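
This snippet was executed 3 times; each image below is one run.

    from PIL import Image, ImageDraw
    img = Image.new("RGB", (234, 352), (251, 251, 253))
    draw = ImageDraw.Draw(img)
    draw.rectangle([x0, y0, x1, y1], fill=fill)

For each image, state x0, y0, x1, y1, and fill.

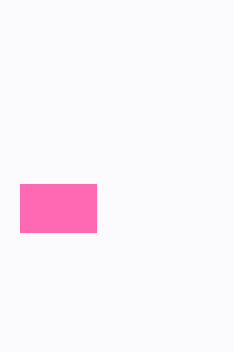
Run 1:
x0 = 20
y0 = 184
x1 = 96
y1 = 232
fill = 'hotpink'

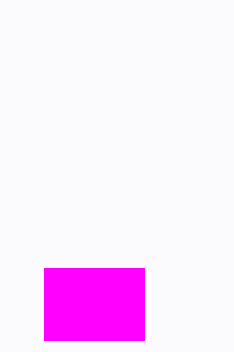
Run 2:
x0 = 44
y0 = 268
x1 = 144
y1 = 340
fill = 'magenta'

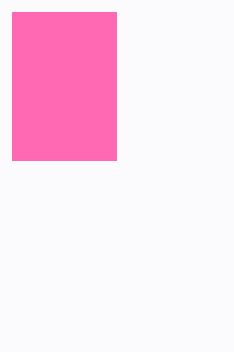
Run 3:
x0 = 12
y0 = 12
x1 = 116
y1 = 160
fill = 'hotpink'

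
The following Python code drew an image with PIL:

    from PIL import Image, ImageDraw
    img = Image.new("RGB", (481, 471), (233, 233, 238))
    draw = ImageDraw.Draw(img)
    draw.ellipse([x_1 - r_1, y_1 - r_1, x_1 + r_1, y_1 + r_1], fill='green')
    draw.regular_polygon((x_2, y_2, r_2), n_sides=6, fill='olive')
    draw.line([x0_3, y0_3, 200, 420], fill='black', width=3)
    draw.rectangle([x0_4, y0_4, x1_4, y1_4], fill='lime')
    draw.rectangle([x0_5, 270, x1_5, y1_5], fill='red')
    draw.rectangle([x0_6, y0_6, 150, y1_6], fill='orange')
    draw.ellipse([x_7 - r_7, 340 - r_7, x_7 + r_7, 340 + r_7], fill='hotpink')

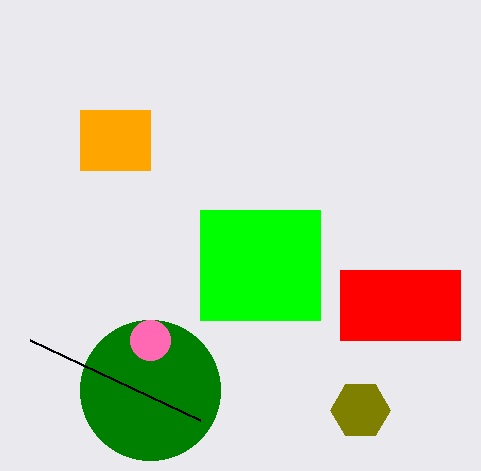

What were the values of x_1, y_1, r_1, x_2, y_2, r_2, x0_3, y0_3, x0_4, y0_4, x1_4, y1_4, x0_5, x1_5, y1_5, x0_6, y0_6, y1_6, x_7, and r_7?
x_1 = 150, y_1 = 390, r_1 = 70, x_2 = 360, y_2 = 410, r_2 = 30, x0_3 = 30, y0_3 = 340, x0_4 = 200, y0_4 = 210, x1_4 = 320, y1_4 = 320, x0_5 = 340, x1_5 = 460, y1_5 = 340, x0_6 = 80, y0_6 = 110, y1_6 = 170, x_7 = 150, r_7 = 20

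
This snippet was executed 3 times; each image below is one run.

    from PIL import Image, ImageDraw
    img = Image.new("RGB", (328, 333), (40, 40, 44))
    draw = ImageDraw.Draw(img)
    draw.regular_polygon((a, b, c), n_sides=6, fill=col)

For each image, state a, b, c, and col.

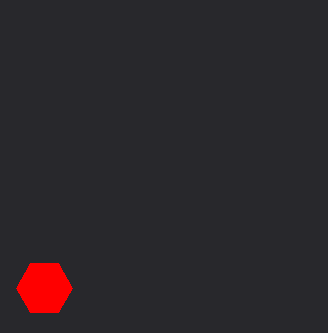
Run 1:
a = 44
b = 288
c = 28
col = 'red'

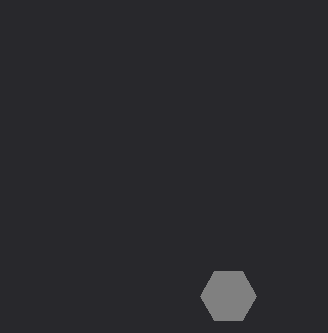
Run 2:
a = 228; b = 296; c = 28; col = 'gray'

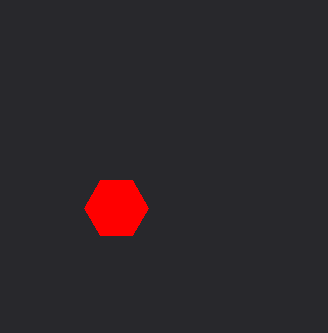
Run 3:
a = 116; b = 208; c = 32; col = 'red'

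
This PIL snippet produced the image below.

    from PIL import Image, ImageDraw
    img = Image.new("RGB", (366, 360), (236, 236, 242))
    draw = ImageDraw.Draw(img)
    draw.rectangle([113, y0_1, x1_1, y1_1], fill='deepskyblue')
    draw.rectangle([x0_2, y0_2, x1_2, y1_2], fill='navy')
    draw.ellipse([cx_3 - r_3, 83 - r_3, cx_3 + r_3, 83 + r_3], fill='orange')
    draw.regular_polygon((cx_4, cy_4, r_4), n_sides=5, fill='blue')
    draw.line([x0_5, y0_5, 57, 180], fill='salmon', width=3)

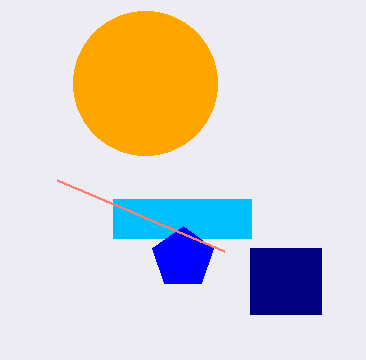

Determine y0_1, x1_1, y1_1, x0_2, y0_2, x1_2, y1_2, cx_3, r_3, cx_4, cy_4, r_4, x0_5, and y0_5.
y0_1 = 199
x1_1 = 251
y1_1 = 238
x0_2 = 250
y0_2 = 248
x1_2 = 321
y1_2 = 314
cx_3 = 145
r_3 = 72
cx_4 = 183
cy_4 = 258
r_4 = 32
x0_5 = 224
y0_5 = 251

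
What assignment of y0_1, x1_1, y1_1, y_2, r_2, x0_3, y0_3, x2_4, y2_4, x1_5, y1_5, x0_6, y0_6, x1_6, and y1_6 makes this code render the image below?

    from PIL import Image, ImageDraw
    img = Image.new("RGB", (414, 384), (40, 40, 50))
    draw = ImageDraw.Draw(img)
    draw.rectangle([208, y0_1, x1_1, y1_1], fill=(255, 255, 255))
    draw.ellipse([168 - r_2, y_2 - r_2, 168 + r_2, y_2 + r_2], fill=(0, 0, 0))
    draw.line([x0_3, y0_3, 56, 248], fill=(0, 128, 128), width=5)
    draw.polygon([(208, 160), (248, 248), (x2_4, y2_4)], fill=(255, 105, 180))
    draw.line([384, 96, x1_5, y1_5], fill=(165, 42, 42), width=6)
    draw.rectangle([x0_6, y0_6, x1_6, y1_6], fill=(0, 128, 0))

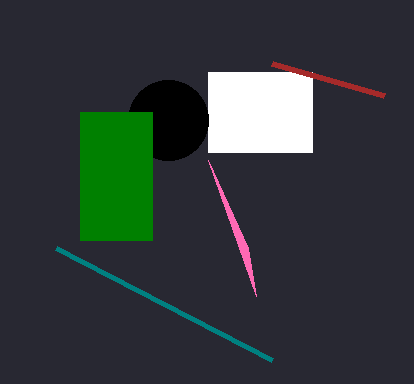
y0_1 = 72
x1_1 = 312
y1_1 = 152
y_2 = 120
r_2 = 40
x0_3 = 272
y0_3 = 360
x2_4 = 256
y2_4 = 296
x1_5 = 272
y1_5 = 64
x0_6 = 80
y0_6 = 112
x1_6 = 152
y1_6 = 240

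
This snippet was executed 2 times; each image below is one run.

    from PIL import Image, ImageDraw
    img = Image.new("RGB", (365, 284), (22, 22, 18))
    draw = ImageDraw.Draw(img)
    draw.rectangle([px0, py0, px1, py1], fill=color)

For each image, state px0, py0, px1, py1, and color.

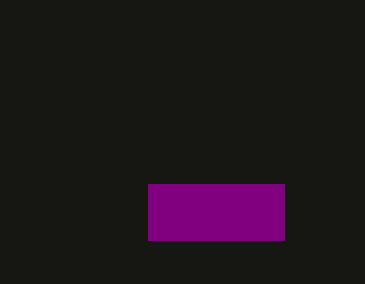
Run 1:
px0 = 148
py0 = 184
px1 = 284
py1 = 240
color = 'purple'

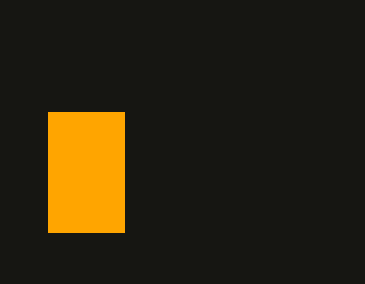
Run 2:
px0 = 48; py0 = 112; px1 = 124; py1 = 232; color = 'orange'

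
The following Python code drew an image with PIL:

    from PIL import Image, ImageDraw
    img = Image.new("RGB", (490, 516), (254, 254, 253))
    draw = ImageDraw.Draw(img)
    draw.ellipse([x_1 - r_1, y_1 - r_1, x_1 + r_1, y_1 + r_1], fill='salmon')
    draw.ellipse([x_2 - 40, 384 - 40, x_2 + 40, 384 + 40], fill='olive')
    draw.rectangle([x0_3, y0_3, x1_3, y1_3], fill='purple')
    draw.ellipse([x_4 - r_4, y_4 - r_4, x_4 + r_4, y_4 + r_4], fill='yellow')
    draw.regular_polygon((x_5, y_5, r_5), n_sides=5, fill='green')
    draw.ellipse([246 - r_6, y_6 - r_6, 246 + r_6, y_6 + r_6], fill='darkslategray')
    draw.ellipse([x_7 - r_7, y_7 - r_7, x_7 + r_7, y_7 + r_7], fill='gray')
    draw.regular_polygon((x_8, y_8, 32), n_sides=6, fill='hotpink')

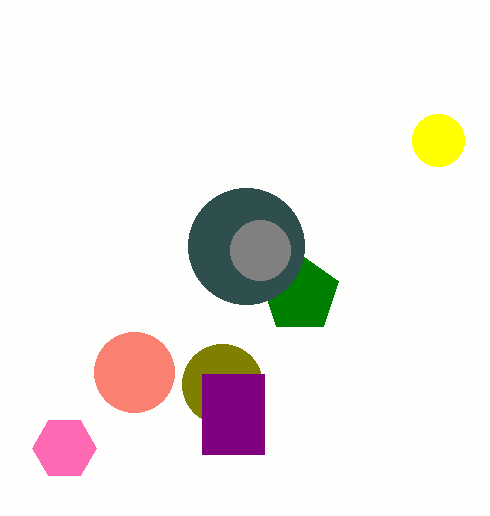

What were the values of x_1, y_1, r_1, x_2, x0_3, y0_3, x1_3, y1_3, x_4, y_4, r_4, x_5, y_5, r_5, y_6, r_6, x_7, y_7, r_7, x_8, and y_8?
x_1 = 134
y_1 = 372
r_1 = 40
x_2 = 222
x0_3 = 202
y0_3 = 374
x1_3 = 264
y1_3 = 454
x_4 = 438
y_4 = 140
r_4 = 26
x_5 = 300
y_5 = 294
r_5 = 40
y_6 = 246
r_6 = 58
x_7 = 260
y_7 = 250
r_7 = 30
x_8 = 64
y_8 = 448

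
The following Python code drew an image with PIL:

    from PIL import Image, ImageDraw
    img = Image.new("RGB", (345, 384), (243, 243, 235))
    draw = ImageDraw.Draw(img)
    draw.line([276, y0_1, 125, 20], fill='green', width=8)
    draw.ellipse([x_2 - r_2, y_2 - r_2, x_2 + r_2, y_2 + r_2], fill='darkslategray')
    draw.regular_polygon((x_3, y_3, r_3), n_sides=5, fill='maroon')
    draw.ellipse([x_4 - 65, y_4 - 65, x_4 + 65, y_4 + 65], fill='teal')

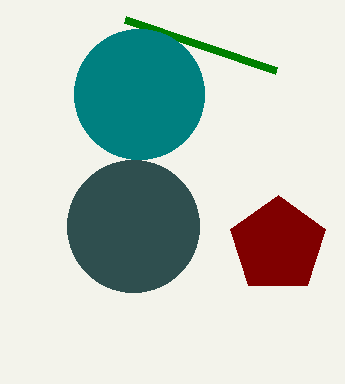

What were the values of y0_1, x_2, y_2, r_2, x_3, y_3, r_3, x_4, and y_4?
y0_1 = 71
x_2 = 133
y_2 = 226
r_2 = 66
x_3 = 278
y_3 = 245
r_3 = 50
x_4 = 139
y_4 = 94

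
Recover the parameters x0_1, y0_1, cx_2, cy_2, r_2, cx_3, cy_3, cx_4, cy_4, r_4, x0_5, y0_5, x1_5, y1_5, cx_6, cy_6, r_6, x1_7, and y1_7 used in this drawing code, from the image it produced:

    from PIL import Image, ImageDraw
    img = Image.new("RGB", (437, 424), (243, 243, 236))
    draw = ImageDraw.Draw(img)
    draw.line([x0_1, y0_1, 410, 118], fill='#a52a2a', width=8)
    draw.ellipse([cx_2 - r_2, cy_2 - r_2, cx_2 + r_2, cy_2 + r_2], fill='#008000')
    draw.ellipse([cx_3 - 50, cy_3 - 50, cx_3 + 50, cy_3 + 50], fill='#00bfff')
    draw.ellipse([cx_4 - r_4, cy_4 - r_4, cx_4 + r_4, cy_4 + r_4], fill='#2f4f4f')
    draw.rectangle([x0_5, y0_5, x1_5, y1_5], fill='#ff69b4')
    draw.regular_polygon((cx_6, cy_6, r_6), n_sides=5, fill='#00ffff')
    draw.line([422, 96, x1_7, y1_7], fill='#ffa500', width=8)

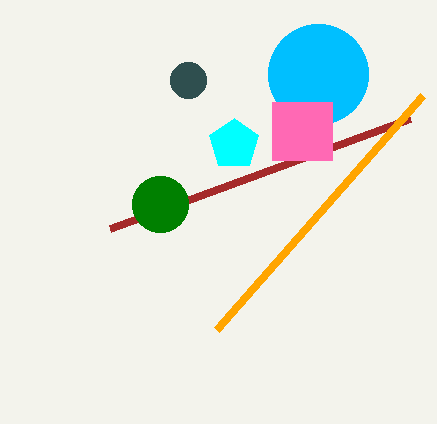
x0_1 = 110; y0_1 = 228; cx_2 = 160; cy_2 = 204; r_2 = 28; cx_3 = 318; cy_3 = 74; cx_4 = 188; cy_4 = 80; r_4 = 18; x0_5 = 272; y0_5 = 102; x1_5 = 332; y1_5 = 160; cx_6 = 234; cy_6 = 144; r_6 = 26; x1_7 = 216; y1_7 = 330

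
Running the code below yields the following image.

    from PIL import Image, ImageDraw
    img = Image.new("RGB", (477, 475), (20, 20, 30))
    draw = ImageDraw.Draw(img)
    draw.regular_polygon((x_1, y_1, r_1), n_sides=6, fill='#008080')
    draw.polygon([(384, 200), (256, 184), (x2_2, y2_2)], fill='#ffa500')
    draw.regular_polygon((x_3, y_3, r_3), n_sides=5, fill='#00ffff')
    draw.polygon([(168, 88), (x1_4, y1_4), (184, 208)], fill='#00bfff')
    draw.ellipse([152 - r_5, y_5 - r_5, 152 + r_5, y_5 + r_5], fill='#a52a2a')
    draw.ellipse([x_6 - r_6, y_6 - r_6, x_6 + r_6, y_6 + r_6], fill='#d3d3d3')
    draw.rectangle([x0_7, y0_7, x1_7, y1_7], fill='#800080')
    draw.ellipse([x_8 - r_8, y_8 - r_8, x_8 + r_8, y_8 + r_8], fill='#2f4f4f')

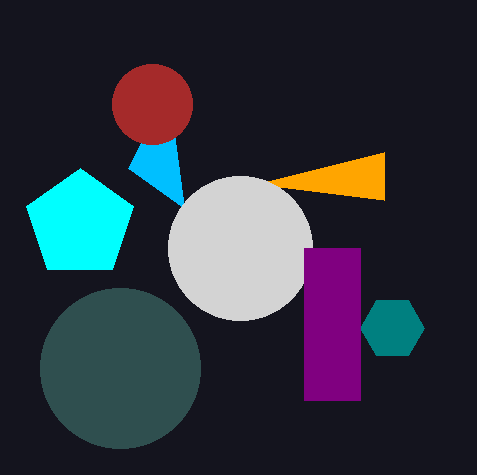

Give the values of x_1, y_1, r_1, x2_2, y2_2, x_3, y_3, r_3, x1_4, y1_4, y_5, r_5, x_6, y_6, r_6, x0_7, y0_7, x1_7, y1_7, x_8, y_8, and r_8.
x_1 = 392; y_1 = 328; r_1 = 32; x2_2 = 384; y2_2 = 152; x_3 = 80; y_3 = 224; r_3 = 56; x1_4 = 128; y1_4 = 168; y_5 = 104; r_5 = 40; x_6 = 240; y_6 = 248; r_6 = 72; x0_7 = 304; y0_7 = 248; x1_7 = 360; y1_7 = 400; x_8 = 120; y_8 = 368; r_8 = 80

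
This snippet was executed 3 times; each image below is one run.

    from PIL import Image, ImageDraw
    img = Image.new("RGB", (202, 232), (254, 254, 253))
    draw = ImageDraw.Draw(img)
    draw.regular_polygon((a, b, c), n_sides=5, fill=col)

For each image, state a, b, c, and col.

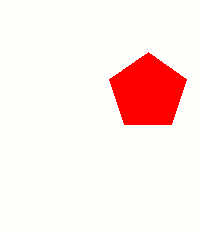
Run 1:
a = 148
b = 92
c = 40
col = 'red'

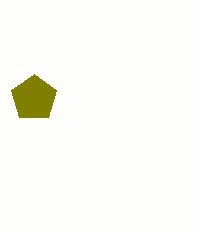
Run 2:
a = 34, b = 98, c = 24, col = 'olive'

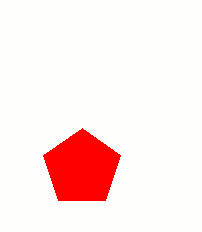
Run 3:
a = 82; b = 168; c = 40; col = 'red'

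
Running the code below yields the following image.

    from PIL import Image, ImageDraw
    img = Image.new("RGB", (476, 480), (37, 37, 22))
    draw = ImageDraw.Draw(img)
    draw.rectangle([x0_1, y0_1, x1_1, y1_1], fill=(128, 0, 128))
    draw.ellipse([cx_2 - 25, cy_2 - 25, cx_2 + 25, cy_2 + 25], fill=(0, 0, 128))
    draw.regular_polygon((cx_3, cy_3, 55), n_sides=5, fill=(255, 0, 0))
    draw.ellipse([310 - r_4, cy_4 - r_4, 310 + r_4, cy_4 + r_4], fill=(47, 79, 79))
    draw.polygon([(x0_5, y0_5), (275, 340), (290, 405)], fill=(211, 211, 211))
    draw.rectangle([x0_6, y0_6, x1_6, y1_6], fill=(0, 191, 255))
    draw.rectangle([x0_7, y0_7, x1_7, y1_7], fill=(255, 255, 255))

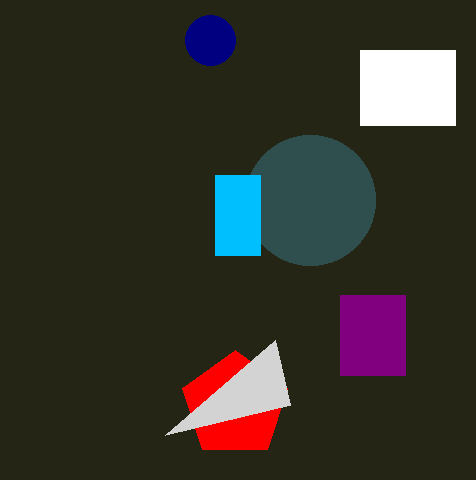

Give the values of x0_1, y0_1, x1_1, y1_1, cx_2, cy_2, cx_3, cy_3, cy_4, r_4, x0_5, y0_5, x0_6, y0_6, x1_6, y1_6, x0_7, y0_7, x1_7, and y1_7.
x0_1 = 340
y0_1 = 295
x1_1 = 405
y1_1 = 375
cx_2 = 210
cy_2 = 40
cx_3 = 235
cy_3 = 405
cy_4 = 200
r_4 = 65
x0_5 = 165
y0_5 = 435
x0_6 = 215
y0_6 = 175
x1_6 = 260
y1_6 = 255
x0_7 = 360
y0_7 = 50
x1_7 = 455
y1_7 = 125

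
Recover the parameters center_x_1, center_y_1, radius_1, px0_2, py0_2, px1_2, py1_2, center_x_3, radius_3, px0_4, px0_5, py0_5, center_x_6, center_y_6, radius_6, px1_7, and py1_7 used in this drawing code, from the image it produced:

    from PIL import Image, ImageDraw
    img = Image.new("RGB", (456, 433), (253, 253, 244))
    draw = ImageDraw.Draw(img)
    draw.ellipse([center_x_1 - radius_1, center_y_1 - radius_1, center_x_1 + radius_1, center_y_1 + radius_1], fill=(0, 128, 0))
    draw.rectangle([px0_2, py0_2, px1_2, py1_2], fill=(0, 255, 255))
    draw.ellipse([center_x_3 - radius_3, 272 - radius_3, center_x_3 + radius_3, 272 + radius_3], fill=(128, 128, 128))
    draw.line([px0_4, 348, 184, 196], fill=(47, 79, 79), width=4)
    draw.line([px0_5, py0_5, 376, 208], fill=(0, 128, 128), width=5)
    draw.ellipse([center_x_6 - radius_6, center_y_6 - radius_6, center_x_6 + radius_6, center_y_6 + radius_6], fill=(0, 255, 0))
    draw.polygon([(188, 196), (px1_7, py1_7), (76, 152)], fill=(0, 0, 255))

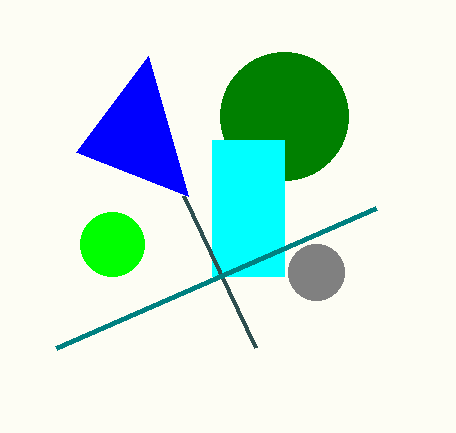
center_x_1 = 284, center_y_1 = 116, radius_1 = 64, px0_2 = 212, py0_2 = 140, px1_2 = 284, py1_2 = 276, center_x_3 = 316, radius_3 = 28, px0_4 = 256, px0_5 = 56, py0_5 = 348, center_x_6 = 112, center_y_6 = 244, radius_6 = 32, px1_7 = 148, py1_7 = 56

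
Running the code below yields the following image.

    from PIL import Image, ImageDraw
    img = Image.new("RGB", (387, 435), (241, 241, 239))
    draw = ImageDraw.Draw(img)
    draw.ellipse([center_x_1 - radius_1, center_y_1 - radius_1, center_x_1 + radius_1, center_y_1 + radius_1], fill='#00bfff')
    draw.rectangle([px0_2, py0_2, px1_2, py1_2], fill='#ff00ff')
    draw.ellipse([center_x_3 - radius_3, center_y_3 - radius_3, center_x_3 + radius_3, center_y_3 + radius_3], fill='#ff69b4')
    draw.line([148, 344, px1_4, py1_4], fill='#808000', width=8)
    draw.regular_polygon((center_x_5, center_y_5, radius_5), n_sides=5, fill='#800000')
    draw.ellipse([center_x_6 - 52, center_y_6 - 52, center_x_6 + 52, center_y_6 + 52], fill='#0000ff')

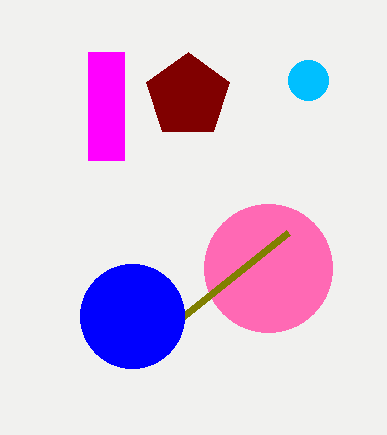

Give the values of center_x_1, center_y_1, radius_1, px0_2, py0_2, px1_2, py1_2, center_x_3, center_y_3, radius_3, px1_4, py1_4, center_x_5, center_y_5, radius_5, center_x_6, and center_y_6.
center_x_1 = 308; center_y_1 = 80; radius_1 = 20; px0_2 = 88; py0_2 = 52; px1_2 = 124; py1_2 = 160; center_x_3 = 268; center_y_3 = 268; radius_3 = 64; px1_4 = 288; py1_4 = 232; center_x_5 = 188; center_y_5 = 96; radius_5 = 44; center_x_6 = 132; center_y_6 = 316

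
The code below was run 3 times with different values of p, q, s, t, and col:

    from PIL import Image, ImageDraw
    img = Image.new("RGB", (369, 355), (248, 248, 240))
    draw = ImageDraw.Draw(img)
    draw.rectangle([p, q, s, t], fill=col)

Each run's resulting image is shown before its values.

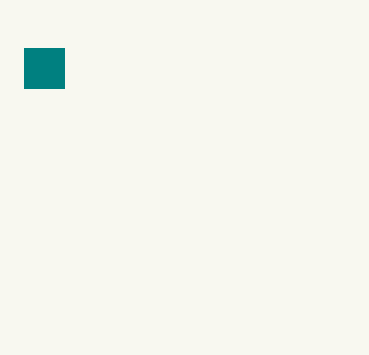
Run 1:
p = 24; q = 48; s = 64; t = 88; col = 'teal'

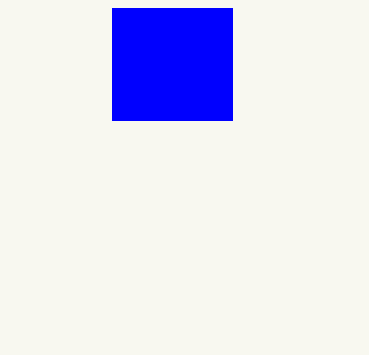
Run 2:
p = 112, q = 8, s = 232, t = 120, col = 'blue'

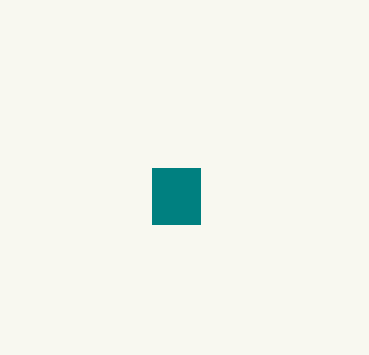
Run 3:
p = 152; q = 168; s = 200; t = 224; col = 'teal'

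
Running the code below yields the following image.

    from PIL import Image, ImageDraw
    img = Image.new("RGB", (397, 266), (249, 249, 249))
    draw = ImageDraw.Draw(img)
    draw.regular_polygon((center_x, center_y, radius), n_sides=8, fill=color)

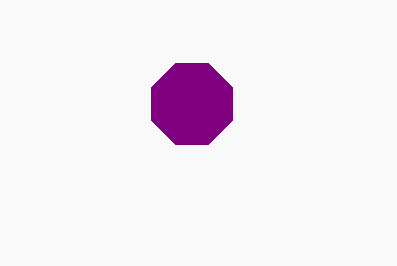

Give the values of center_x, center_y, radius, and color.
center_x = 192; center_y = 104; radius = 44; color = 'purple'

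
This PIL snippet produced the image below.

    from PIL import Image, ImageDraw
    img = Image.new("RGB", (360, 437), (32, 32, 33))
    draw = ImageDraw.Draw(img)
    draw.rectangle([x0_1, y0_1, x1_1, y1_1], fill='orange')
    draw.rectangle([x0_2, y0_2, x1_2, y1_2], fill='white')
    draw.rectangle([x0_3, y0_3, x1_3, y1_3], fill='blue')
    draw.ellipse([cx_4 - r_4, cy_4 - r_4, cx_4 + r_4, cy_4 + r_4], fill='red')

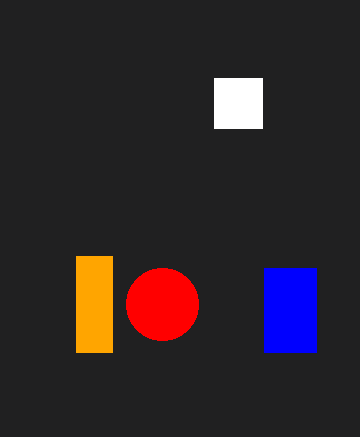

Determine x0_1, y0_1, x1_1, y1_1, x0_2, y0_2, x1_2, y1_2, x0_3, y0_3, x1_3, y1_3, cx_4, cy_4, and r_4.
x0_1 = 76
y0_1 = 256
x1_1 = 112
y1_1 = 352
x0_2 = 214
y0_2 = 78
x1_2 = 262
y1_2 = 128
x0_3 = 264
y0_3 = 268
x1_3 = 316
y1_3 = 352
cx_4 = 162
cy_4 = 304
r_4 = 36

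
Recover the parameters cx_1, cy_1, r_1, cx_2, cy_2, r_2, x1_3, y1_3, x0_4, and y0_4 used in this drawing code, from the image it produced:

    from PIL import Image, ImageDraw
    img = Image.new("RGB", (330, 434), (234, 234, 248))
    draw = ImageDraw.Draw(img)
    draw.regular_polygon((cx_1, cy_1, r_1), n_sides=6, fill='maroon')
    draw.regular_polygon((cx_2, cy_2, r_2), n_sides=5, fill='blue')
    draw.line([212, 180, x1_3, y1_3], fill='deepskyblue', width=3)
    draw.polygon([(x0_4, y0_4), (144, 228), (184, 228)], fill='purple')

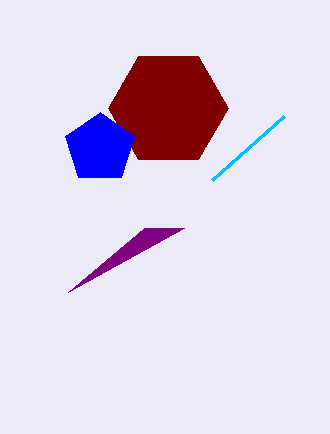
cx_1 = 168, cy_1 = 108, r_1 = 60, cx_2 = 100, cy_2 = 148, r_2 = 36, x1_3 = 284, y1_3 = 116, x0_4 = 68, y0_4 = 292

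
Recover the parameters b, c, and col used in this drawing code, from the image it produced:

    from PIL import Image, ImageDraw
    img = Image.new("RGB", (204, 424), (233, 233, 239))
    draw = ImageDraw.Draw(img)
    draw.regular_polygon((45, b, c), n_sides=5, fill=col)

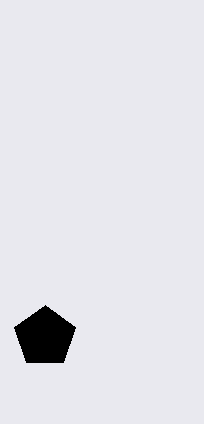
b = 337; c = 32; col = 'black'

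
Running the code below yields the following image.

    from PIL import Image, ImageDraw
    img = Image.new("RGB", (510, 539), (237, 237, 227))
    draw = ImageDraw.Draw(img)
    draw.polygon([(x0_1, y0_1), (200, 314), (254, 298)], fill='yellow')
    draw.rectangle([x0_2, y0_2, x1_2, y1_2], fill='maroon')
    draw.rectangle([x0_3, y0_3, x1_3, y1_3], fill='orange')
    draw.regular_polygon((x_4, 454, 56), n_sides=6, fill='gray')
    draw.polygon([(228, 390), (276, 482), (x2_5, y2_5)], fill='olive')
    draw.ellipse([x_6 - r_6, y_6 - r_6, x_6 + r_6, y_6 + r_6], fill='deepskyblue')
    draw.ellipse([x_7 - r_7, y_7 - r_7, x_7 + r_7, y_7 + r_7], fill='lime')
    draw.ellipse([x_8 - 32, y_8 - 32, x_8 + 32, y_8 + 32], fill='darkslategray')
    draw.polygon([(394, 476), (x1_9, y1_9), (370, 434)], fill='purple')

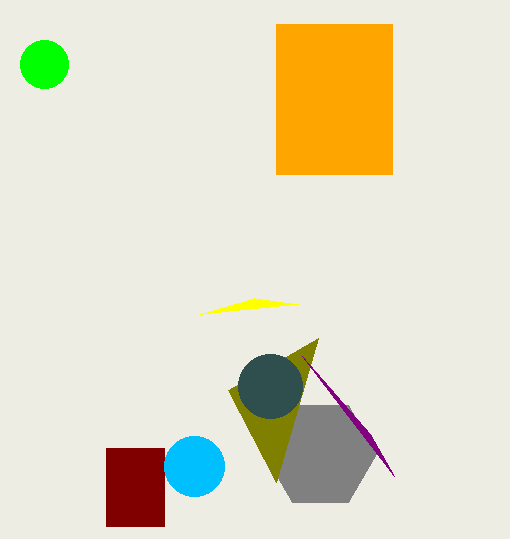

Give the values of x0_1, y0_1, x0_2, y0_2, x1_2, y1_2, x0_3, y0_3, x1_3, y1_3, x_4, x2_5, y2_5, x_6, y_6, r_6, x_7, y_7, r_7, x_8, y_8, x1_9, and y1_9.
x0_1 = 298; y0_1 = 304; x0_2 = 106; y0_2 = 448; x1_2 = 164; y1_2 = 526; x0_3 = 276; y0_3 = 24; x1_3 = 392; y1_3 = 174; x_4 = 320; x2_5 = 318; y2_5 = 338; x_6 = 194; y_6 = 466; r_6 = 30; x_7 = 44; y_7 = 64; r_7 = 24; x_8 = 270; y_8 = 386; x1_9 = 302; y1_9 = 356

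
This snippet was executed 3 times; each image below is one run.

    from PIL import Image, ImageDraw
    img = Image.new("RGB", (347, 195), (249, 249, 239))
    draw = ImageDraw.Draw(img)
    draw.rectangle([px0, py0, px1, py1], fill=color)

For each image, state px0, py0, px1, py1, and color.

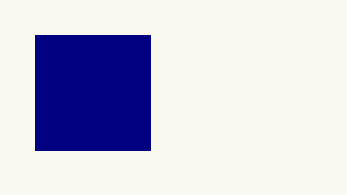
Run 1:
px0 = 35, py0 = 35, px1 = 150, py1 = 150, color = 'navy'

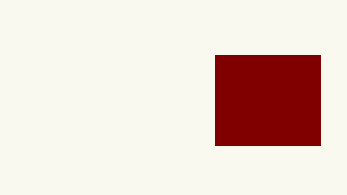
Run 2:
px0 = 215
py0 = 55
px1 = 320
py1 = 145
color = 'maroon'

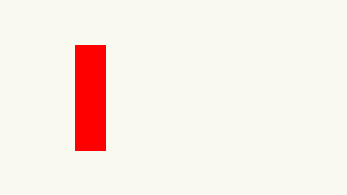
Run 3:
px0 = 75; py0 = 45; px1 = 105; py1 = 150; color = 'red'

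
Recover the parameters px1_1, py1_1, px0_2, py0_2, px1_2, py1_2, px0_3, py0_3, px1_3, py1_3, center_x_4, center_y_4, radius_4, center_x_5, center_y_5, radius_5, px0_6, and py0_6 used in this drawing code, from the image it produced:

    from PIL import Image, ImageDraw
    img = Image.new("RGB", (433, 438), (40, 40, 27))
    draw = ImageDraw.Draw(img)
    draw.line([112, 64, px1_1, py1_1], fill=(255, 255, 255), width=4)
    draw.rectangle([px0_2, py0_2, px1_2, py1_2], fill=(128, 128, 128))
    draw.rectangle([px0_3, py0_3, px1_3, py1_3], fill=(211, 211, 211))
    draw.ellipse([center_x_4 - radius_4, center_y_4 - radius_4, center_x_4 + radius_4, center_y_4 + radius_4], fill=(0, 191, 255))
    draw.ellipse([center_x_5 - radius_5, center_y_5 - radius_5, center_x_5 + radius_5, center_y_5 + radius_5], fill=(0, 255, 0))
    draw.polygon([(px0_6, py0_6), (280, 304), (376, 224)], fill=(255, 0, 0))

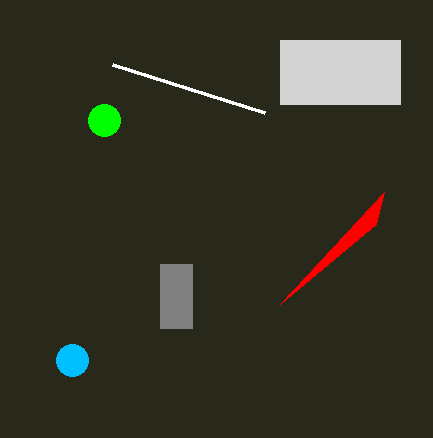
px1_1 = 264; py1_1 = 112; px0_2 = 160; py0_2 = 264; px1_2 = 192; py1_2 = 328; px0_3 = 280; py0_3 = 40; px1_3 = 400; py1_3 = 104; center_x_4 = 72; center_y_4 = 360; radius_4 = 16; center_x_5 = 104; center_y_5 = 120; radius_5 = 16; px0_6 = 384; py0_6 = 192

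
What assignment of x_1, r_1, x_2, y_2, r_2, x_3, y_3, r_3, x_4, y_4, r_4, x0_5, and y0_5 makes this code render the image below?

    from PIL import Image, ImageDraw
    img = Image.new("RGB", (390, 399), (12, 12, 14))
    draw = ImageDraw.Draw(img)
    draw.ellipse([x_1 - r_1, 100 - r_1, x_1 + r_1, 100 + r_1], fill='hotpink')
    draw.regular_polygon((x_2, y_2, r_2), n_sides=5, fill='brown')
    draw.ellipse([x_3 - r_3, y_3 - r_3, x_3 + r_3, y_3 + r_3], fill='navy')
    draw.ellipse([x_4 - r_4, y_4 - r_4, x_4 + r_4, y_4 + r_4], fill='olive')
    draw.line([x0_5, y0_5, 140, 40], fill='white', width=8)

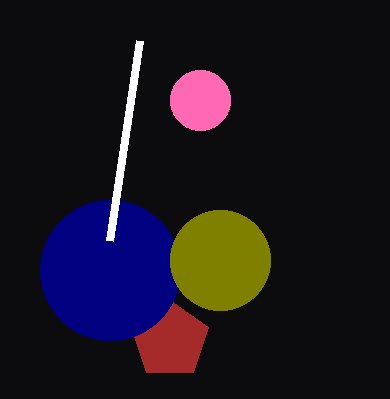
x_1 = 200, r_1 = 30, x_2 = 170, y_2 = 340, r_2 = 40, x_3 = 110, y_3 = 270, r_3 = 70, x_4 = 220, y_4 = 260, r_4 = 50, x0_5 = 110, y0_5 = 240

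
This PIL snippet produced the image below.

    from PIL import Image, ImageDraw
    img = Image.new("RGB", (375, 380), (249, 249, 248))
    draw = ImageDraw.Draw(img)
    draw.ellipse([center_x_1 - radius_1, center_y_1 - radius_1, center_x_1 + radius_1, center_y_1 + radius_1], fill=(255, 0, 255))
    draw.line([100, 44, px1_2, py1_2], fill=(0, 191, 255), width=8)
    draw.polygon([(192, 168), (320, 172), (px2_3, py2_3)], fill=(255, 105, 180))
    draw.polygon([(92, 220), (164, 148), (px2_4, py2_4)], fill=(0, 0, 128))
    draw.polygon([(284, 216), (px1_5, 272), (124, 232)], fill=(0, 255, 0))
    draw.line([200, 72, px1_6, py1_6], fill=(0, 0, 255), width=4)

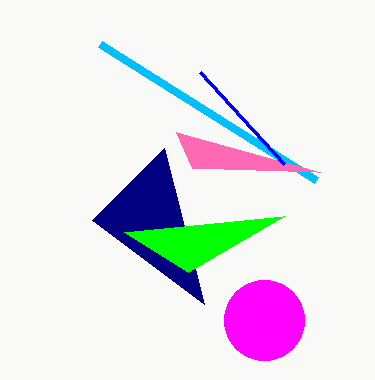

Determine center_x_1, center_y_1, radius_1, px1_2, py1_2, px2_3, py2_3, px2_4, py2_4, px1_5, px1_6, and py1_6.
center_x_1 = 264, center_y_1 = 320, radius_1 = 40, px1_2 = 316, py1_2 = 180, px2_3 = 176, py2_3 = 132, px2_4 = 204, py2_4 = 304, px1_5 = 188, px1_6 = 284, py1_6 = 164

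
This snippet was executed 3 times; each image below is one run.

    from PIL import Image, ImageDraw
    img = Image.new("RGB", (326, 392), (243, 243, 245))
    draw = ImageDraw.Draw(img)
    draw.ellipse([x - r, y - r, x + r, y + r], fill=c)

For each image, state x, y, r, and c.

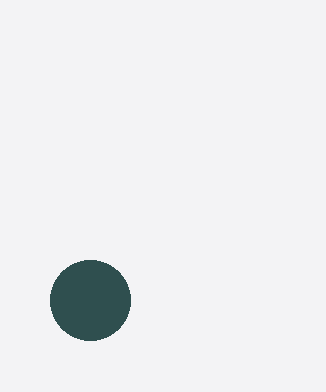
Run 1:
x = 90; y = 300; r = 40; c = 'darkslategray'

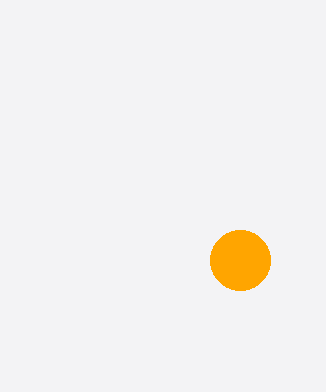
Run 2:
x = 240
y = 260
r = 30
c = 'orange'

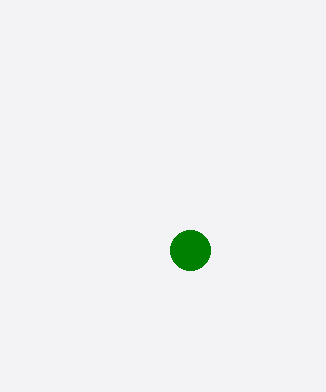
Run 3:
x = 190, y = 250, r = 20, c = 'green'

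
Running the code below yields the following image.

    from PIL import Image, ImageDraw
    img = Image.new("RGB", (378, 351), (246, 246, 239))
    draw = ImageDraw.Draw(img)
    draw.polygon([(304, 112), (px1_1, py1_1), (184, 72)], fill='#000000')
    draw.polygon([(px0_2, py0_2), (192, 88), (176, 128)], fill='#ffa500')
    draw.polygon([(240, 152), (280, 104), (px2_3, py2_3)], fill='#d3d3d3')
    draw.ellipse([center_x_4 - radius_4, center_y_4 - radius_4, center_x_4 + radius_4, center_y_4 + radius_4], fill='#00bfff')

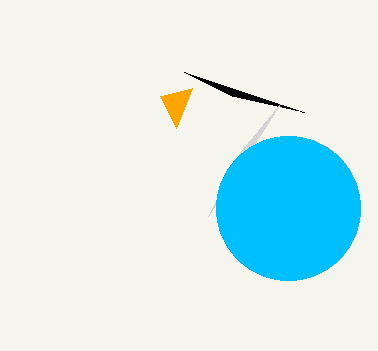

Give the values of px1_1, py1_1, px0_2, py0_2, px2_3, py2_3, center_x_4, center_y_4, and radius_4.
px1_1 = 232
py1_1 = 96
px0_2 = 160
py0_2 = 96
px2_3 = 208
py2_3 = 216
center_x_4 = 288
center_y_4 = 208
radius_4 = 72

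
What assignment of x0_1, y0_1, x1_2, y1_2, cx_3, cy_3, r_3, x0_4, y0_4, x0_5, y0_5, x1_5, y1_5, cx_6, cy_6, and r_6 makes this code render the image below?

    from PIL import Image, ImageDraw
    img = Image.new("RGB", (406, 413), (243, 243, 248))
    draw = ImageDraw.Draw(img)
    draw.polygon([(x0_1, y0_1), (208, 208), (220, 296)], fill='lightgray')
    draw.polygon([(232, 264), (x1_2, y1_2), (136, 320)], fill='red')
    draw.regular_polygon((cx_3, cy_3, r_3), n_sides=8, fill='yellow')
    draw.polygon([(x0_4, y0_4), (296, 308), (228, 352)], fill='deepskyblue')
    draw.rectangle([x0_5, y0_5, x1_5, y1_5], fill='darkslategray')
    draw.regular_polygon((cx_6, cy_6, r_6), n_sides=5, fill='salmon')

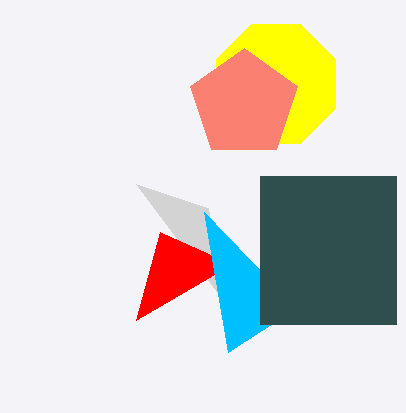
x0_1 = 136
y0_1 = 184
x1_2 = 160
y1_2 = 232
cx_3 = 276
cy_3 = 84
r_3 = 64
x0_4 = 204
y0_4 = 212
x0_5 = 260
y0_5 = 176
x1_5 = 396
y1_5 = 324
cx_6 = 244
cy_6 = 104
r_6 = 56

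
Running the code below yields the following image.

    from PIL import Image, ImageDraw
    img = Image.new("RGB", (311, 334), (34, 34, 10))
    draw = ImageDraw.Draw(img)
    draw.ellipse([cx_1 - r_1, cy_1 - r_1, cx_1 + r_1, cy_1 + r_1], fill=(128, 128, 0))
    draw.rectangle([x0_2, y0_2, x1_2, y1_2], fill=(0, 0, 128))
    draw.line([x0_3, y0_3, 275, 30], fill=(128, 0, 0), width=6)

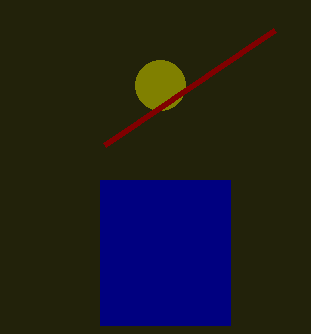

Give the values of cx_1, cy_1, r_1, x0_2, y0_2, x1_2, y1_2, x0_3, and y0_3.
cx_1 = 160, cy_1 = 85, r_1 = 25, x0_2 = 100, y0_2 = 180, x1_2 = 230, y1_2 = 325, x0_3 = 105, y0_3 = 145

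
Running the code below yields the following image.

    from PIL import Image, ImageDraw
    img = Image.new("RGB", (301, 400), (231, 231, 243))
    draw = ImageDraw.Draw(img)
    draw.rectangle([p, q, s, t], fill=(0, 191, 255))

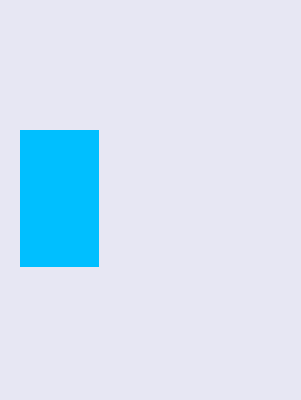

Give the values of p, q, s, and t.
p = 20, q = 130, s = 98, t = 266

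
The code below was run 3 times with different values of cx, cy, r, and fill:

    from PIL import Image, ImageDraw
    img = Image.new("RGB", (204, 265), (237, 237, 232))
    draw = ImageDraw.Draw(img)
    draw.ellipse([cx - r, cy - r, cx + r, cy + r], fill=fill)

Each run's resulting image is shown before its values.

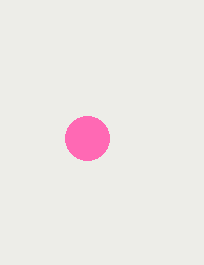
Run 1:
cx = 87; cy = 138; r = 22; fill = 'hotpink'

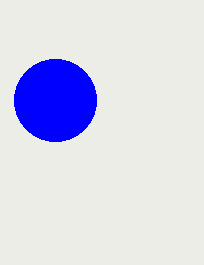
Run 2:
cx = 55
cy = 100
r = 41
fill = 'blue'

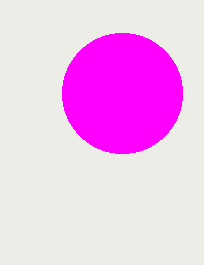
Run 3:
cx = 122
cy = 93
r = 60
fill = 'magenta'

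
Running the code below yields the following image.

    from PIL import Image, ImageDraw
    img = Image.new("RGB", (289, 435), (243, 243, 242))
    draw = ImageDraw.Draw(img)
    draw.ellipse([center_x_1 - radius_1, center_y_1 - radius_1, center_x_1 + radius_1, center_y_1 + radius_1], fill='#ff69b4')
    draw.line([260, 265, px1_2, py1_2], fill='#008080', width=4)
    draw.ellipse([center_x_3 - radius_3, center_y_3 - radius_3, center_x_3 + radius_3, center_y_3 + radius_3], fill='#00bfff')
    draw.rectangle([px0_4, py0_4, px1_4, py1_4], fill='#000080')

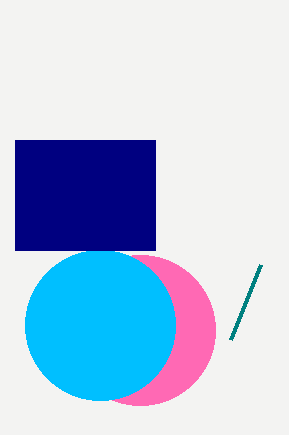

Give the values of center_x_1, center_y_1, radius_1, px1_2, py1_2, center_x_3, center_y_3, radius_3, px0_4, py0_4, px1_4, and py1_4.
center_x_1 = 140, center_y_1 = 330, radius_1 = 75, px1_2 = 230, py1_2 = 340, center_x_3 = 100, center_y_3 = 325, radius_3 = 75, px0_4 = 15, py0_4 = 140, px1_4 = 155, py1_4 = 250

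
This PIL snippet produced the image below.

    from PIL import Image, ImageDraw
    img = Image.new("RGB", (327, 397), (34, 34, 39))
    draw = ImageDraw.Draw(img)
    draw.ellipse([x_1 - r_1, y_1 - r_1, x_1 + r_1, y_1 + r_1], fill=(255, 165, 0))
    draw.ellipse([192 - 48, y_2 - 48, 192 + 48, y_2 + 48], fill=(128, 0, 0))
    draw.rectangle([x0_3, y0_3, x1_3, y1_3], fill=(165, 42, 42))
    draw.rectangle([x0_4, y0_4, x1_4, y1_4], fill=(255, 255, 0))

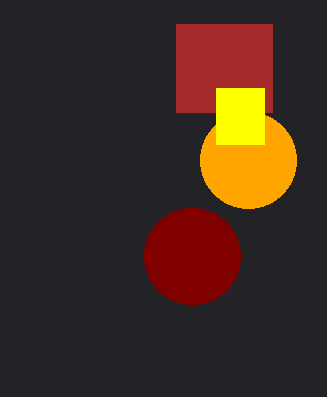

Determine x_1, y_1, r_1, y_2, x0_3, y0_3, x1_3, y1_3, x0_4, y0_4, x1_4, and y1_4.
x_1 = 248; y_1 = 160; r_1 = 48; y_2 = 256; x0_3 = 176; y0_3 = 24; x1_3 = 272; y1_3 = 112; x0_4 = 216; y0_4 = 88; x1_4 = 264; y1_4 = 144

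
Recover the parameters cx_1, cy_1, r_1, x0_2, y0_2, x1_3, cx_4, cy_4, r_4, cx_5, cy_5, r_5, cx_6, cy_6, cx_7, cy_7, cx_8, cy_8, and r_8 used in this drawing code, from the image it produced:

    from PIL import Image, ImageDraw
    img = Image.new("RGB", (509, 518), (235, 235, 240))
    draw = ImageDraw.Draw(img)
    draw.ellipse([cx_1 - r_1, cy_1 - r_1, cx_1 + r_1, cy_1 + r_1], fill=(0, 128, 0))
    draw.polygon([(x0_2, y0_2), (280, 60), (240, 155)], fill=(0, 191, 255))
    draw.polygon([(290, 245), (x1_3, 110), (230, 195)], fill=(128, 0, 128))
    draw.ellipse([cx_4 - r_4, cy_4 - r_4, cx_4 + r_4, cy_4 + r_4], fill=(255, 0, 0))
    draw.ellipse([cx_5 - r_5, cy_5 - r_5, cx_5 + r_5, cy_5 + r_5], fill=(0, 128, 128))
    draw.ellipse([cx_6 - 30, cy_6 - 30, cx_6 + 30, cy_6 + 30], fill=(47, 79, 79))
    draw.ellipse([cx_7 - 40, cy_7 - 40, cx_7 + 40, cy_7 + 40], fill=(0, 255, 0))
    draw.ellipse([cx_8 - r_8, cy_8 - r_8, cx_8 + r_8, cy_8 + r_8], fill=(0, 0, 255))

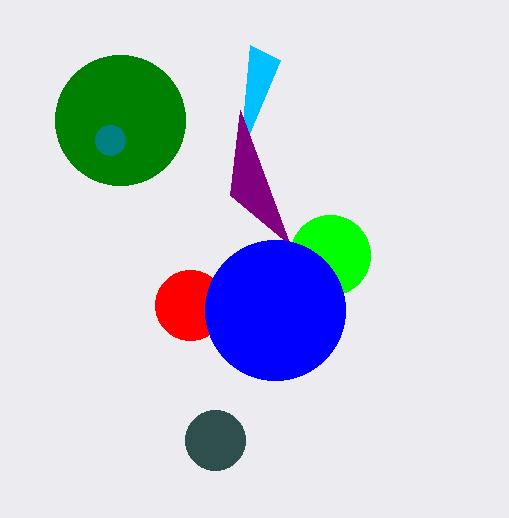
cx_1 = 120; cy_1 = 120; r_1 = 65; x0_2 = 250; y0_2 = 45; x1_3 = 240; cx_4 = 190; cy_4 = 305; r_4 = 35; cx_5 = 110; cy_5 = 140; r_5 = 15; cx_6 = 215; cy_6 = 440; cx_7 = 330; cy_7 = 255; cx_8 = 275; cy_8 = 310; r_8 = 70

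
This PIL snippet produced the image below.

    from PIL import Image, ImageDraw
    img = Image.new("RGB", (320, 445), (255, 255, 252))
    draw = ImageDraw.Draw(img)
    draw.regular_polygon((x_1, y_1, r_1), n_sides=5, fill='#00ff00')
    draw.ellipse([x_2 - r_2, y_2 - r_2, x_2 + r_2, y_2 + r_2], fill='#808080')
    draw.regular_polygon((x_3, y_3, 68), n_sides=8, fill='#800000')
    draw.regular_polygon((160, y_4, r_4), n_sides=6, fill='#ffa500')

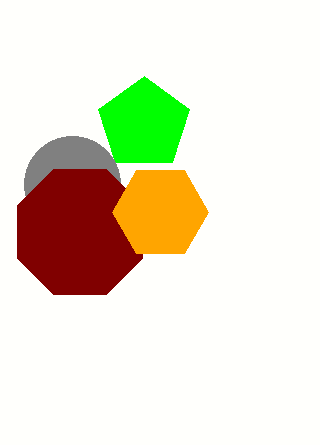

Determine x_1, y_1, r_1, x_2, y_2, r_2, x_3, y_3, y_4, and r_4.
x_1 = 144; y_1 = 124; r_1 = 48; x_2 = 72; y_2 = 184; r_2 = 48; x_3 = 80; y_3 = 232; y_4 = 212; r_4 = 48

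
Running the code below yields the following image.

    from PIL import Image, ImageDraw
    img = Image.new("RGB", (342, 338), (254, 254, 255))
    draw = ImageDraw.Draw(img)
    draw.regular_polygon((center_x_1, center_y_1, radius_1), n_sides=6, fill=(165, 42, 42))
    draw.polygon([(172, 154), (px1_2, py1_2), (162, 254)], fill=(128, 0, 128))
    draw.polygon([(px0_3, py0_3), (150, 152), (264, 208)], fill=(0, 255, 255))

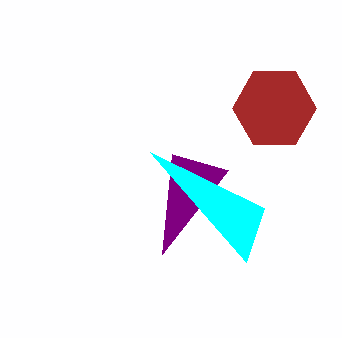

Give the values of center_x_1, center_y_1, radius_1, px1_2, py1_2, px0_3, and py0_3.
center_x_1 = 274; center_y_1 = 108; radius_1 = 42; px1_2 = 228; py1_2 = 170; px0_3 = 246; py0_3 = 262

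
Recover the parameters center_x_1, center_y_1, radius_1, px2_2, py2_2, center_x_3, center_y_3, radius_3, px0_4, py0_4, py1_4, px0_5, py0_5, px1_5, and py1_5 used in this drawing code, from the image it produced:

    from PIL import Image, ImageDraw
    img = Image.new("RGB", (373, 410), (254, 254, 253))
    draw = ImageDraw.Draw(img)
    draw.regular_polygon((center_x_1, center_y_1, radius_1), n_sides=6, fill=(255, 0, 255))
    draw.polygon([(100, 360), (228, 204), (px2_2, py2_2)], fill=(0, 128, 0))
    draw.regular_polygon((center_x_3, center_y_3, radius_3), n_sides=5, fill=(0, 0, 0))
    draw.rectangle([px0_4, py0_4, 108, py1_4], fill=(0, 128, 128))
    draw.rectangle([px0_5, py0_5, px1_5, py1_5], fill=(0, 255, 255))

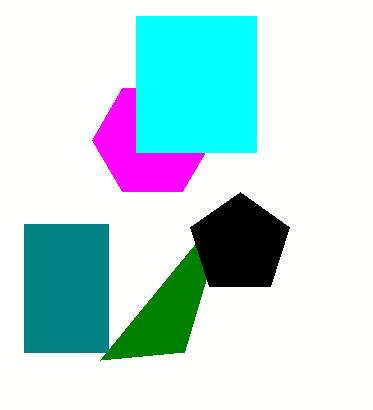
center_x_1 = 152, center_y_1 = 140, radius_1 = 60, px2_2 = 184, py2_2 = 352, center_x_3 = 240, center_y_3 = 244, radius_3 = 52, px0_4 = 24, py0_4 = 224, py1_4 = 352, px0_5 = 136, py0_5 = 16, px1_5 = 256, py1_5 = 152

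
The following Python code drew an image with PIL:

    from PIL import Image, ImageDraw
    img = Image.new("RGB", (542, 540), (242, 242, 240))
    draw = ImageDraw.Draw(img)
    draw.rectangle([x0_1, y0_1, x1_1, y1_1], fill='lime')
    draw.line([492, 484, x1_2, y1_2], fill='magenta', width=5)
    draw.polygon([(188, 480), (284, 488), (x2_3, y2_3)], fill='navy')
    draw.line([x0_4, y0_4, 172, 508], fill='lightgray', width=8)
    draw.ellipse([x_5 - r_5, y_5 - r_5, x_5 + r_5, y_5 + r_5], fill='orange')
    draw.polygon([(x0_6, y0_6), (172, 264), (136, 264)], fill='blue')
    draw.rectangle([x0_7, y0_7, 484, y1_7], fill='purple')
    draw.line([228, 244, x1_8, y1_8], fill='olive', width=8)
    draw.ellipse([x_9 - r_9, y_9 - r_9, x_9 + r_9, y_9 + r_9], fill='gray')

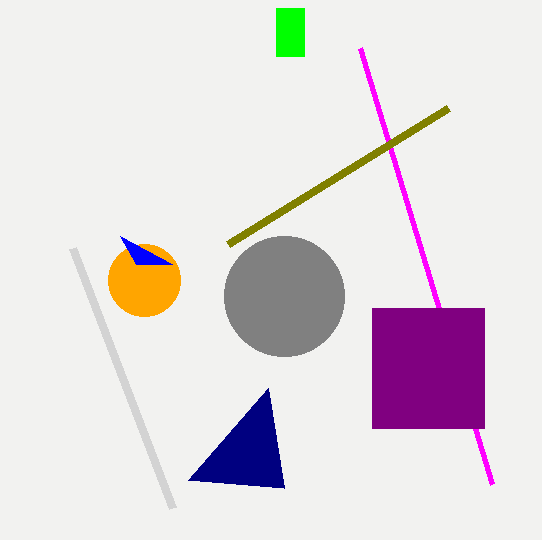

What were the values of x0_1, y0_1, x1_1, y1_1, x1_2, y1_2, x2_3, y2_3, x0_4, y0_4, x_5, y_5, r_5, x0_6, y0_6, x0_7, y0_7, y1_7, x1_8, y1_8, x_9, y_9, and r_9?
x0_1 = 276; y0_1 = 8; x1_1 = 304; y1_1 = 56; x1_2 = 360; y1_2 = 48; x2_3 = 268; y2_3 = 388; x0_4 = 72; y0_4 = 248; x_5 = 144; y_5 = 280; r_5 = 36; x0_6 = 120; y0_6 = 236; x0_7 = 372; y0_7 = 308; y1_7 = 428; x1_8 = 448; y1_8 = 108; x_9 = 284; y_9 = 296; r_9 = 60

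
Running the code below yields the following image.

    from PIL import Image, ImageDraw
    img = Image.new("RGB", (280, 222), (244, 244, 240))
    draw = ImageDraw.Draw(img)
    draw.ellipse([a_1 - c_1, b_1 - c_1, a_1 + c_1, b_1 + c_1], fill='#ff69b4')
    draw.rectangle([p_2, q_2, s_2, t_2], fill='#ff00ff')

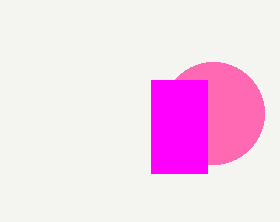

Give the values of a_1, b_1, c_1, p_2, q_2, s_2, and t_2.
a_1 = 213, b_1 = 113, c_1 = 51, p_2 = 151, q_2 = 80, s_2 = 207, t_2 = 173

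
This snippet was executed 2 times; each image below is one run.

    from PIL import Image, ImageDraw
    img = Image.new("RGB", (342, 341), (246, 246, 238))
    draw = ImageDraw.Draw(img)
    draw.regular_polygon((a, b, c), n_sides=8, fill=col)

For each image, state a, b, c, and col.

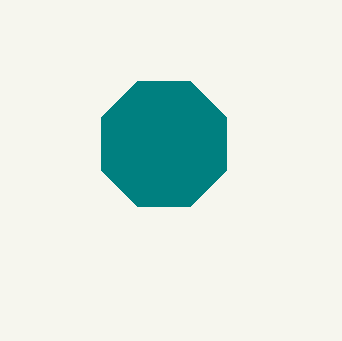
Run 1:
a = 164
b = 144
c = 68
col = 'teal'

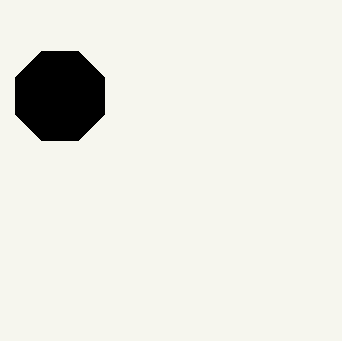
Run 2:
a = 60
b = 96
c = 48
col = 'black'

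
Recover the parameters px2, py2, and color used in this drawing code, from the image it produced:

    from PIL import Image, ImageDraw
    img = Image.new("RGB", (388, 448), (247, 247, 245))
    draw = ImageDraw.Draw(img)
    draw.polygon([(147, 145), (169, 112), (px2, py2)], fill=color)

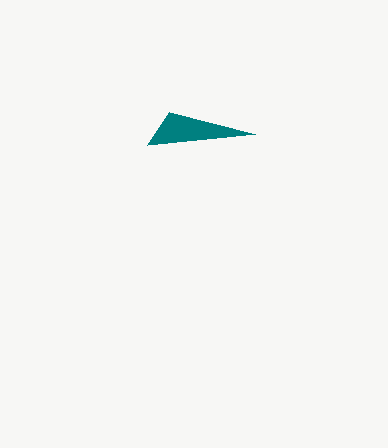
px2 = 255, py2 = 134, color = 'teal'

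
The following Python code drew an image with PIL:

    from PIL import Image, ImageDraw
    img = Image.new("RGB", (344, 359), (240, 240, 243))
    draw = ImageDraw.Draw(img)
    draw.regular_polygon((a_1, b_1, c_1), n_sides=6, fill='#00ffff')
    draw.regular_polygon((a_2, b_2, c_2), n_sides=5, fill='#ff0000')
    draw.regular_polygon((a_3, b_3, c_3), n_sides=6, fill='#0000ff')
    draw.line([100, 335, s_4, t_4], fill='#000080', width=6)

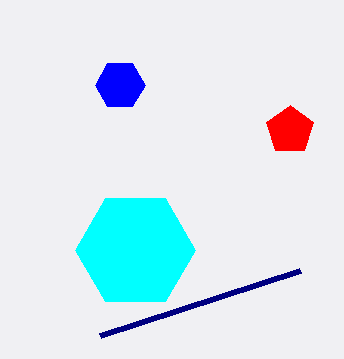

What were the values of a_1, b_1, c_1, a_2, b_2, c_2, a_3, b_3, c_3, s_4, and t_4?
a_1 = 135
b_1 = 250
c_1 = 60
a_2 = 290
b_2 = 130
c_2 = 25
a_3 = 120
b_3 = 85
c_3 = 25
s_4 = 300
t_4 = 270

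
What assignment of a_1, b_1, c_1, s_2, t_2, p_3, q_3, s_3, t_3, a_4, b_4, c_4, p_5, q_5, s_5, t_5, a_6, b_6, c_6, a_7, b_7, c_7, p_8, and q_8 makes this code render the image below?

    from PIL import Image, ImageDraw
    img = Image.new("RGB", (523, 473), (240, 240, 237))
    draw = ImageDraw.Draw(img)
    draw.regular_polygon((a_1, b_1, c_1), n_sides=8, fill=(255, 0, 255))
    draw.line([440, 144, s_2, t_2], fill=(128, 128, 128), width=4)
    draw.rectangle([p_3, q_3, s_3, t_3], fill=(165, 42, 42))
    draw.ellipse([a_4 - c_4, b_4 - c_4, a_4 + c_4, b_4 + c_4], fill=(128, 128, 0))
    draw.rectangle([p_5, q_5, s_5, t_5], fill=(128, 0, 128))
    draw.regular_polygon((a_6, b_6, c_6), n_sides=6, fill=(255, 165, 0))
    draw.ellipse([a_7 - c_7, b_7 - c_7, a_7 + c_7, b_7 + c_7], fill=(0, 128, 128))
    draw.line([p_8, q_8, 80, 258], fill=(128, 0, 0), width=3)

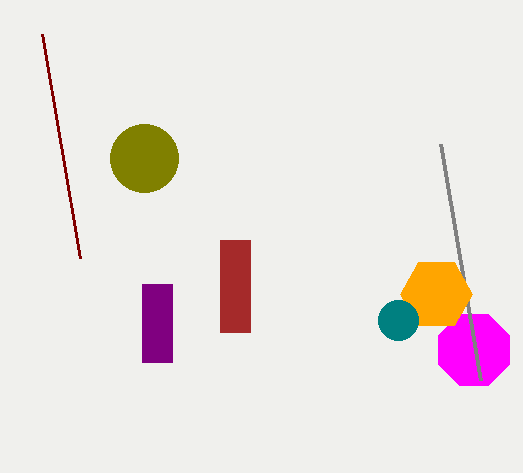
a_1 = 474
b_1 = 350
c_1 = 38
s_2 = 480
t_2 = 380
p_3 = 220
q_3 = 240
s_3 = 250
t_3 = 332
a_4 = 144
b_4 = 158
c_4 = 34
p_5 = 142
q_5 = 284
s_5 = 172
t_5 = 362
a_6 = 436
b_6 = 294
c_6 = 36
a_7 = 398
b_7 = 320
c_7 = 20
p_8 = 42
q_8 = 34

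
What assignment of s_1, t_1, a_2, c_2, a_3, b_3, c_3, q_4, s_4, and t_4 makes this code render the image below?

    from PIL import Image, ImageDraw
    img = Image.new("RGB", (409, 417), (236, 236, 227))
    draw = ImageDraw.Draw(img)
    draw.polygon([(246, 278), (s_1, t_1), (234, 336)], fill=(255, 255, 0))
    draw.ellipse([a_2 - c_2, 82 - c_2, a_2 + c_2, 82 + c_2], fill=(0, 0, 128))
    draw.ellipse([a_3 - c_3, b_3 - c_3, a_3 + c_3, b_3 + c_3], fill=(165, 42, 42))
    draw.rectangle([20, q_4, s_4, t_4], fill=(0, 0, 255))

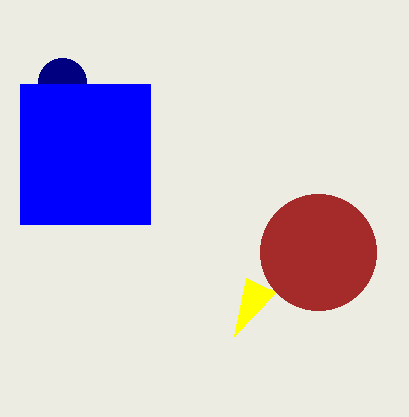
s_1 = 276; t_1 = 292; a_2 = 62; c_2 = 24; a_3 = 318; b_3 = 252; c_3 = 58; q_4 = 84; s_4 = 150; t_4 = 224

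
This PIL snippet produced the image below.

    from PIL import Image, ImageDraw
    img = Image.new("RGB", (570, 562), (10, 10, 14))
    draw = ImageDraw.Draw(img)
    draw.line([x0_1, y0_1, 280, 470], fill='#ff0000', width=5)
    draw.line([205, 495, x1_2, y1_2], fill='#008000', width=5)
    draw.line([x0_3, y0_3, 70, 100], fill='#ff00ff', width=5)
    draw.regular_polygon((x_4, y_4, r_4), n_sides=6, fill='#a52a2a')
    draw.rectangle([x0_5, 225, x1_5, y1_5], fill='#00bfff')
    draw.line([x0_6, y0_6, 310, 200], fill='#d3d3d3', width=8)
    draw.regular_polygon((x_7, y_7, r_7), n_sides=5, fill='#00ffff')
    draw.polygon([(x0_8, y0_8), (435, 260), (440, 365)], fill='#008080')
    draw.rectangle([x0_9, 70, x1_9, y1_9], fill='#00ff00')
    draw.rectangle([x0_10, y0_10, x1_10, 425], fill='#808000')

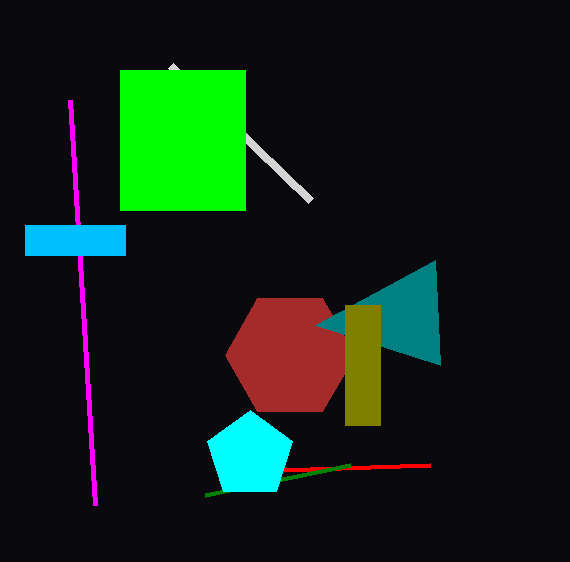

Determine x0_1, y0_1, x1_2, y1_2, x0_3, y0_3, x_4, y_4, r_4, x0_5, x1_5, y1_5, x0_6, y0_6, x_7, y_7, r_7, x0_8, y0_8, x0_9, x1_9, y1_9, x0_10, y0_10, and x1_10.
x0_1 = 430; y0_1 = 465; x1_2 = 350; y1_2 = 465; x0_3 = 95; y0_3 = 505; x_4 = 290; y_4 = 355; r_4 = 65; x0_5 = 25; x1_5 = 125; y1_5 = 255; x0_6 = 170; y0_6 = 65; x_7 = 250; y_7 = 455; r_7 = 45; x0_8 = 315; y0_8 = 325; x0_9 = 120; x1_9 = 245; y1_9 = 210; x0_10 = 345; y0_10 = 305; x1_10 = 380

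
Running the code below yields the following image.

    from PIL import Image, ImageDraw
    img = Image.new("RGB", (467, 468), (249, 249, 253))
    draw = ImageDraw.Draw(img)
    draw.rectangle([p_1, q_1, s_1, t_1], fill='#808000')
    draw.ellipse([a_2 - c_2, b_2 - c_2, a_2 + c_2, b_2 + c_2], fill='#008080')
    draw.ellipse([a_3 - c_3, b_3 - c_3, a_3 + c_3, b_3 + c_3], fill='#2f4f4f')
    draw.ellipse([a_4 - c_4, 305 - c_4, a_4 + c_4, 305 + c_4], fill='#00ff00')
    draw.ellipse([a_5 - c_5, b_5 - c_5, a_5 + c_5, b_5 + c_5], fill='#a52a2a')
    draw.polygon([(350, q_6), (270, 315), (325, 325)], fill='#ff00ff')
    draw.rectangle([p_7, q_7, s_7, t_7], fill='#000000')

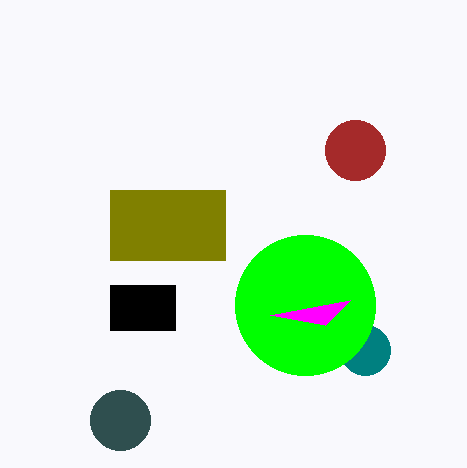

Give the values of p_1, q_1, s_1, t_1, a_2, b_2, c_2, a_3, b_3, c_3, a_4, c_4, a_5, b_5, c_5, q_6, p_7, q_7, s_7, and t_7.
p_1 = 110
q_1 = 190
s_1 = 225
t_1 = 260
a_2 = 365
b_2 = 350
c_2 = 25
a_3 = 120
b_3 = 420
c_3 = 30
a_4 = 305
c_4 = 70
a_5 = 355
b_5 = 150
c_5 = 30
q_6 = 300
p_7 = 110
q_7 = 285
s_7 = 175
t_7 = 330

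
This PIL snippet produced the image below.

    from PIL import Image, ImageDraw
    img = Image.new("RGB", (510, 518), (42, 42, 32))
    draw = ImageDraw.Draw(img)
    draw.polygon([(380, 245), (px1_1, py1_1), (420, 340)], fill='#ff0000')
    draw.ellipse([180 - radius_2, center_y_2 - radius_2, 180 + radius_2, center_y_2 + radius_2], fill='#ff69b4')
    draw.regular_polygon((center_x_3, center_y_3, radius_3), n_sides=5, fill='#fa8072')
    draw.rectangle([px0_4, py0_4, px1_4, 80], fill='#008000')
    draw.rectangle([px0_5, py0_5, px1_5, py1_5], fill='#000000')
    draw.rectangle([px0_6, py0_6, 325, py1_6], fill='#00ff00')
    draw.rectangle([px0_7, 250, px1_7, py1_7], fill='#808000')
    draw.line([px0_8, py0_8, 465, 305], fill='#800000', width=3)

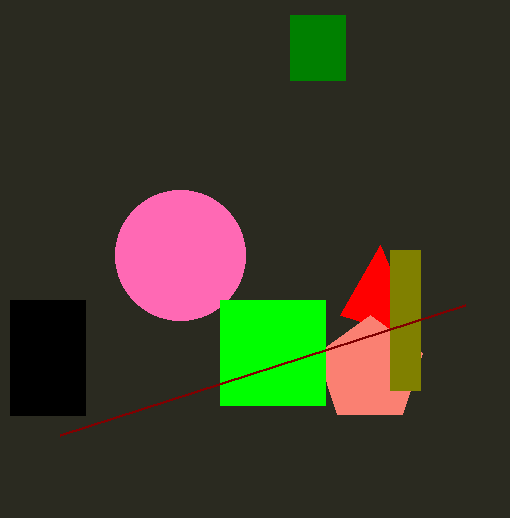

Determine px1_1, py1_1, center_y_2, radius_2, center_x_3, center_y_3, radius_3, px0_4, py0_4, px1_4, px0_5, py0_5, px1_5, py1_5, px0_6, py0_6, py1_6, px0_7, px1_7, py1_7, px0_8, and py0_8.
px1_1 = 340, py1_1 = 315, center_y_2 = 255, radius_2 = 65, center_x_3 = 370, center_y_3 = 370, radius_3 = 55, px0_4 = 290, py0_4 = 15, px1_4 = 345, px0_5 = 10, py0_5 = 300, px1_5 = 85, py1_5 = 415, px0_6 = 220, py0_6 = 300, py1_6 = 405, px0_7 = 390, px1_7 = 420, py1_7 = 390, px0_8 = 60, py0_8 = 435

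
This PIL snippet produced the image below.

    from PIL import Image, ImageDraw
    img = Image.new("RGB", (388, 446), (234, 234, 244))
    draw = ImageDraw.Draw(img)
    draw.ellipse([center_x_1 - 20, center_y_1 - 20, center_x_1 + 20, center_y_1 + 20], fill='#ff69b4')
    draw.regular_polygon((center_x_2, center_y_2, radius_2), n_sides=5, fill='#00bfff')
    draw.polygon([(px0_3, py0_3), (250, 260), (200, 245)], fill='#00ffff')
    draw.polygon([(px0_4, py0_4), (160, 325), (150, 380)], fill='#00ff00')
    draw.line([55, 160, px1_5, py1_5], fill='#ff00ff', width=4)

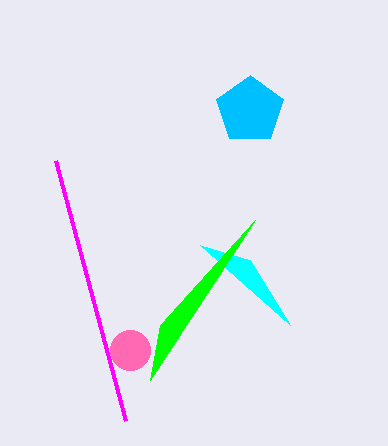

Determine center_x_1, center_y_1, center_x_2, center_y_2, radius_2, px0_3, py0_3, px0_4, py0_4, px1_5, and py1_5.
center_x_1 = 130
center_y_1 = 350
center_x_2 = 250
center_y_2 = 110
radius_2 = 35
px0_3 = 290
py0_3 = 325
px0_4 = 255
py0_4 = 220
px1_5 = 125
py1_5 = 420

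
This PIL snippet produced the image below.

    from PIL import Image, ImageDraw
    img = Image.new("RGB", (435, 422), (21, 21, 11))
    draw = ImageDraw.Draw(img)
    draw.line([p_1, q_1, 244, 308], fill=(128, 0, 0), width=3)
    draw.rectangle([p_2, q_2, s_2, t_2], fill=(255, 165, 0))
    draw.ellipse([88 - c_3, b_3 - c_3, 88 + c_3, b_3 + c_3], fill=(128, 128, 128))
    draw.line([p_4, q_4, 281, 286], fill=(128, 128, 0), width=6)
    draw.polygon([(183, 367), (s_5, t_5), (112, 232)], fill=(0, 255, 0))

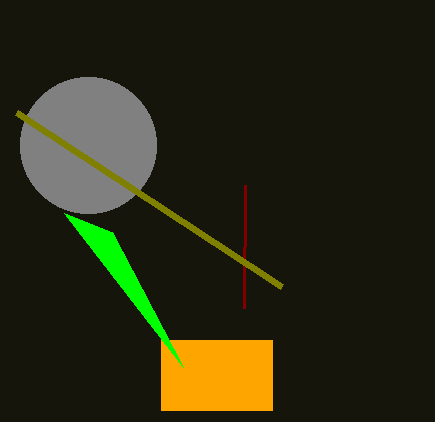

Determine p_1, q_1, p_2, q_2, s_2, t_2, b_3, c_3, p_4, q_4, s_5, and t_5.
p_1 = 245; q_1 = 185; p_2 = 161; q_2 = 340; s_2 = 272; t_2 = 410; b_3 = 145; c_3 = 68; p_4 = 16; q_4 = 112; s_5 = 64; t_5 = 213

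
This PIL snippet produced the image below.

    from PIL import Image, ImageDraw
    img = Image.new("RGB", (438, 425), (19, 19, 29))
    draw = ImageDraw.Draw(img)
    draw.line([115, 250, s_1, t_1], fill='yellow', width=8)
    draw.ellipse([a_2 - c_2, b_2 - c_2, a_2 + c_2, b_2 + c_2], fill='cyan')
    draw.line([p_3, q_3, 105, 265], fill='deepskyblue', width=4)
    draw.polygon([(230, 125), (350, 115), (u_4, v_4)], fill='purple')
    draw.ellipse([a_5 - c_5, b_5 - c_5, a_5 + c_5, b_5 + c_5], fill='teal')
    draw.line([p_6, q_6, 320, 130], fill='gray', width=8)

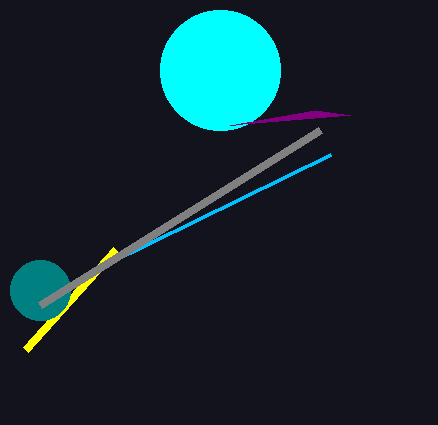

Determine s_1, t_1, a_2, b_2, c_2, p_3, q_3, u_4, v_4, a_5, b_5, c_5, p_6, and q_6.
s_1 = 25; t_1 = 350; a_2 = 220; b_2 = 70; c_2 = 60; p_3 = 330; q_3 = 155; u_4 = 315; v_4 = 110; a_5 = 40; b_5 = 290; c_5 = 30; p_6 = 40; q_6 = 305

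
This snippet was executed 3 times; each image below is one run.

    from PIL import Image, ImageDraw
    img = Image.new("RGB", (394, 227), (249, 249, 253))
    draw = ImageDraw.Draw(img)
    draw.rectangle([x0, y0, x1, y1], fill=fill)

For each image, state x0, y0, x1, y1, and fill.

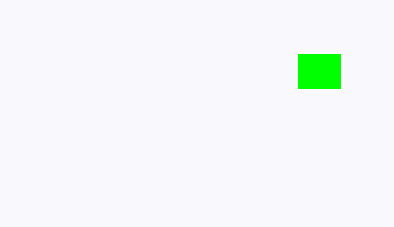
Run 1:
x0 = 298
y0 = 54
x1 = 340
y1 = 88
fill = 'lime'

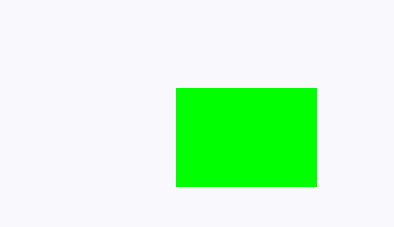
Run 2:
x0 = 176, y0 = 88, x1 = 316, y1 = 186, fill = 'lime'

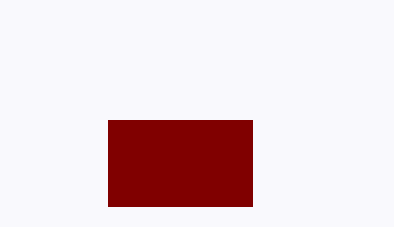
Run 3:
x0 = 108; y0 = 120; x1 = 252; y1 = 206; fill = 'maroon'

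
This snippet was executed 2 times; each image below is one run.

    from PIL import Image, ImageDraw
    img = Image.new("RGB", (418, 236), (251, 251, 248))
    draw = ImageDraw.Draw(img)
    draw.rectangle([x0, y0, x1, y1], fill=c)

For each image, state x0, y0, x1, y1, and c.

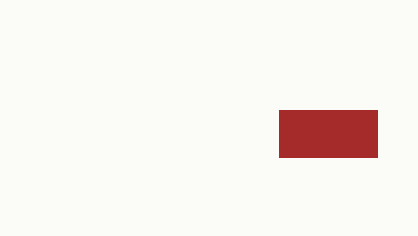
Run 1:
x0 = 279
y0 = 110
x1 = 377
y1 = 157
c = 'brown'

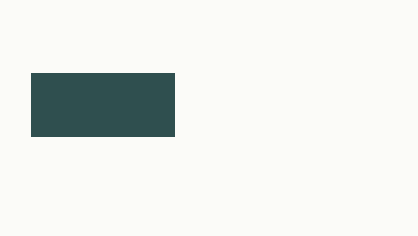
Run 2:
x0 = 31; y0 = 73; x1 = 174; y1 = 136; c = 'darkslategray'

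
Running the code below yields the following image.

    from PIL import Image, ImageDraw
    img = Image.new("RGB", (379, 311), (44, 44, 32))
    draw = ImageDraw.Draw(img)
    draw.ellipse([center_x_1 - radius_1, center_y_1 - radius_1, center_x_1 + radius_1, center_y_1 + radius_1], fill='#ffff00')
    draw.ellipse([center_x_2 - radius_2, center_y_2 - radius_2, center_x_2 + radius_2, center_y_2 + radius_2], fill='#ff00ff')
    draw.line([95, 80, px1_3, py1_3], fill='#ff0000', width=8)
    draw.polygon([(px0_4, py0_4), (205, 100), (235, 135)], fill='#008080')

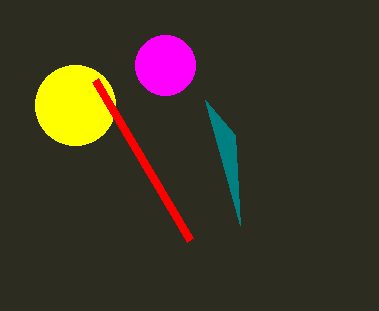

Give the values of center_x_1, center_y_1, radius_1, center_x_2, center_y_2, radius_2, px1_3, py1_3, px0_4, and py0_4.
center_x_1 = 75; center_y_1 = 105; radius_1 = 40; center_x_2 = 165; center_y_2 = 65; radius_2 = 30; px1_3 = 190; py1_3 = 240; px0_4 = 240; py0_4 = 225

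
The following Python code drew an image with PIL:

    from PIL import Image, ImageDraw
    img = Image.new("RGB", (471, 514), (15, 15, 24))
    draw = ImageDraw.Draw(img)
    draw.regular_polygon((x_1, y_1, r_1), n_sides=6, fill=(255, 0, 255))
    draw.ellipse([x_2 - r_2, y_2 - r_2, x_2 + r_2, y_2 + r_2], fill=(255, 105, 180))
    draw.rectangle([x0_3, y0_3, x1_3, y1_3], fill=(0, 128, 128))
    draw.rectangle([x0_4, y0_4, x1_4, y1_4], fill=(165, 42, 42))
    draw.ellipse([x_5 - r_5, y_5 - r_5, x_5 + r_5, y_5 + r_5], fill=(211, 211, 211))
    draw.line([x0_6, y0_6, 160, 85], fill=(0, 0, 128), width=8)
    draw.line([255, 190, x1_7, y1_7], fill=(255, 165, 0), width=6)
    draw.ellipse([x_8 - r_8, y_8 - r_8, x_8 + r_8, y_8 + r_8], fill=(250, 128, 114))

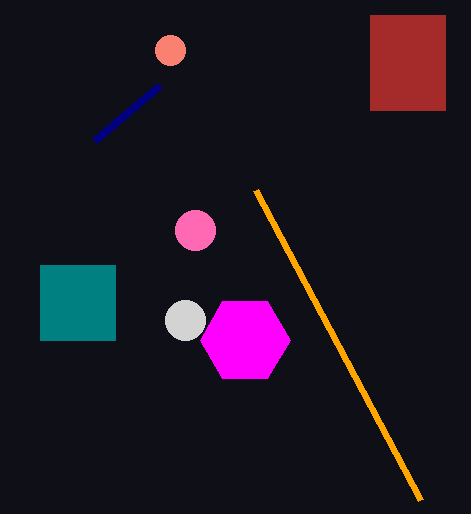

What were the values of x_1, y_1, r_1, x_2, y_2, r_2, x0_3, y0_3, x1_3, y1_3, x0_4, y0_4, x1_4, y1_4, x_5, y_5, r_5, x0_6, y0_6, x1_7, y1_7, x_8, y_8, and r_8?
x_1 = 245, y_1 = 340, r_1 = 45, x_2 = 195, y_2 = 230, r_2 = 20, x0_3 = 40, y0_3 = 265, x1_3 = 115, y1_3 = 340, x0_4 = 370, y0_4 = 15, x1_4 = 445, y1_4 = 110, x_5 = 185, y_5 = 320, r_5 = 20, x0_6 = 95, y0_6 = 140, x1_7 = 420, y1_7 = 500, x_8 = 170, y_8 = 50, r_8 = 15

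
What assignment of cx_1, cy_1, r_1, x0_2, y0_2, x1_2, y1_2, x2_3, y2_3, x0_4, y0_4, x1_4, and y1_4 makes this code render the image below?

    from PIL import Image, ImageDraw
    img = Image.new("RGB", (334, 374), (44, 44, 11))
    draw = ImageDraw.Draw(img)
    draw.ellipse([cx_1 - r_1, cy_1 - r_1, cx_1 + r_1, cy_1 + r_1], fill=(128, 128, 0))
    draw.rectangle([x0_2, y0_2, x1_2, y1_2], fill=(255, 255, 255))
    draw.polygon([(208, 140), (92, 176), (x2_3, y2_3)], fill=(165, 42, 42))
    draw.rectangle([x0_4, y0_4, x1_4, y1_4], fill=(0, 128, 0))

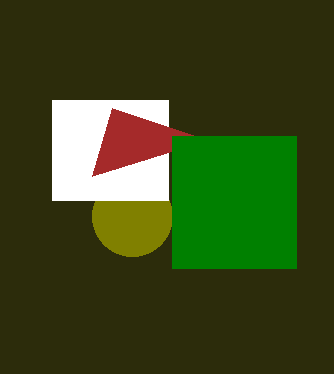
cx_1 = 132, cy_1 = 216, r_1 = 40, x0_2 = 52, y0_2 = 100, x1_2 = 168, y1_2 = 200, x2_3 = 112, y2_3 = 108, x0_4 = 172, y0_4 = 136, x1_4 = 296, y1_4 = 268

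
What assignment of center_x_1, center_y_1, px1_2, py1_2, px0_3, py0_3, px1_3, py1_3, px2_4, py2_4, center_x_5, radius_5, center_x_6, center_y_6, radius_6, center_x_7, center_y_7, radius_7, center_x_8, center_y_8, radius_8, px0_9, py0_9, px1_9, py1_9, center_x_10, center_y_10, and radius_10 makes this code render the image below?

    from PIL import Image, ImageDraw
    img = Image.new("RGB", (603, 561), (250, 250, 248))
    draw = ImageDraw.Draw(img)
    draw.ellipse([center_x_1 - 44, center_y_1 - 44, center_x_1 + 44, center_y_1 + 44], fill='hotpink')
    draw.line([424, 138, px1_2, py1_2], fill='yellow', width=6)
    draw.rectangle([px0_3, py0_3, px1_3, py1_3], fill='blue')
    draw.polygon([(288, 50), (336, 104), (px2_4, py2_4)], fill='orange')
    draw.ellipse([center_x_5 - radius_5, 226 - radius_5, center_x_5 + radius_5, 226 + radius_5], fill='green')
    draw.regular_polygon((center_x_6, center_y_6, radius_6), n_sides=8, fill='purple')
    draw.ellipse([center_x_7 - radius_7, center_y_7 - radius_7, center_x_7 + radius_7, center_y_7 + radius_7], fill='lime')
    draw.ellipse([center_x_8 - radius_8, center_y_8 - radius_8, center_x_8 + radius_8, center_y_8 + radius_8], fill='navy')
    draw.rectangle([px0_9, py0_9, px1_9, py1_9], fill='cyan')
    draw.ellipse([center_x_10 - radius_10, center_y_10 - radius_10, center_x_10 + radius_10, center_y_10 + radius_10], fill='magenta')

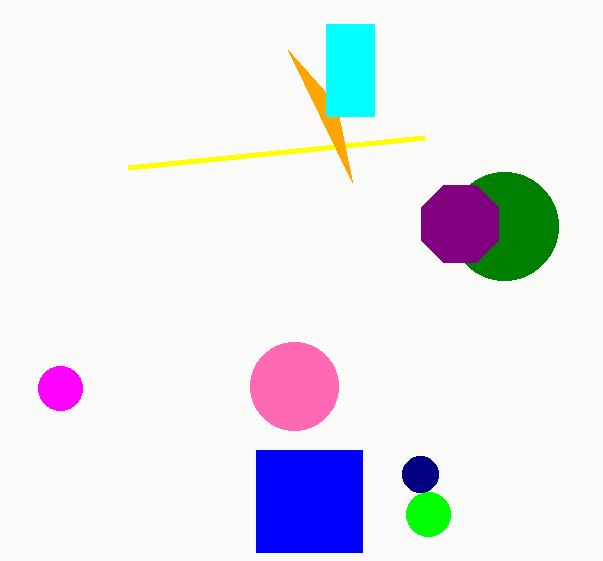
center_x_1 = 294
center_y_1 = 386
px1_2 = 128
py1_2 = 168
px0_3 = 256
py0_3 = 450
px1_3 = 362
py1_3 = 552
px2_4 = 352
py2_4 = 182
center_x_5 = 504
radius_5 = 54
center_x_6 = 460
center_y_6 = 224
radius_6 = 42
center_x_7 = 428
center_y_7 = 514
radius_7 = 22
center_x_8 = 420
center_y_8 = 474
radius_8 = 18
px0_9 = 326
py0_9 = 24
px1_9 = 374
py1_9 = 116
center_x_10 = 60
center_y_10 = 388
radius_10 = 22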